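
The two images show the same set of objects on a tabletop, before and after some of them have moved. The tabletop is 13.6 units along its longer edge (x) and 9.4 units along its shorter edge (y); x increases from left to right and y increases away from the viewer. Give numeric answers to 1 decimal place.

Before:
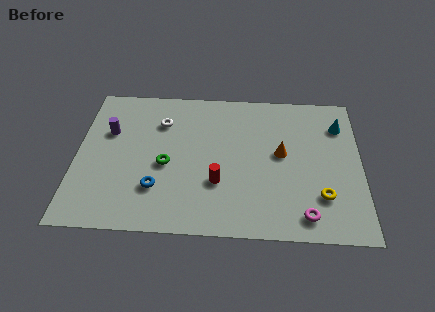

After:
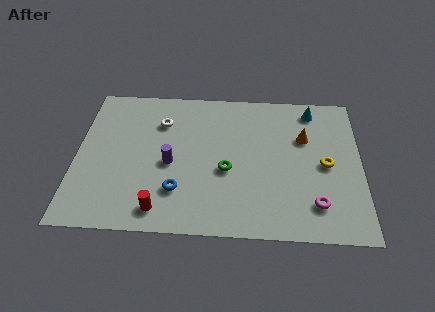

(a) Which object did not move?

the white torus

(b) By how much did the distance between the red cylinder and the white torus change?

+0.9

Before: roughly 4.7 units apart; after: 5.6. That's 0.9 units further apart.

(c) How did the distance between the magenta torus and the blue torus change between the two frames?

-0.6

The distance was about 7.1 in the first image and 6.5 in the second, so they moved 0.6 units closer together.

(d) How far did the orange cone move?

1.6

The orange cone moved from about (9.8, 5.1) to (10.9, 6.2), a distance of √(1.1² + 1.1²) ≈ 1.6.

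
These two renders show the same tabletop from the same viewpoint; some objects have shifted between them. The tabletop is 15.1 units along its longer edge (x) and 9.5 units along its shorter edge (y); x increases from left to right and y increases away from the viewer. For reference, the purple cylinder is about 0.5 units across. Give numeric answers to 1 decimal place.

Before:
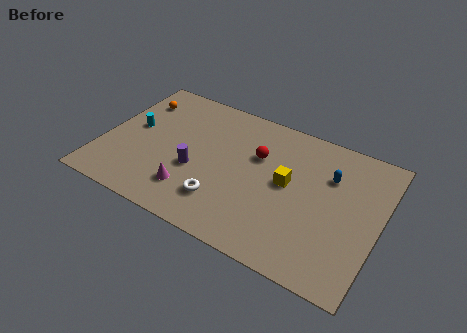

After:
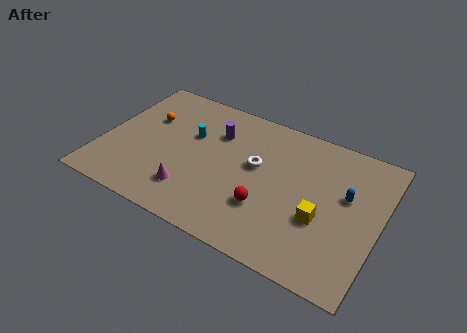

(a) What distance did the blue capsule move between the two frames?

1.3

The blue capsule moved from about (12.2, 6.6) to (13.2, 5.7), a distance of √(1.0² + 0.9²) ≈ 1.3.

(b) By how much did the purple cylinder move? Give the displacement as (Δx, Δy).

(0.7, 3.1)

From the two frames, the purple cylinder sits at roughly (5.2, 3.7) before and (5.9, 6.8) after.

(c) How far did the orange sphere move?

1.4

The orange sphere was near (1.3, 7.3) before and (2.1, 6.2) after, so it travelled √(0.8² + 1.1²) ≈ 1.4 units.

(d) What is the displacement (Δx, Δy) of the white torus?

(1.4, 3.2)

From the two frames, the white torus sits at roughly (6.9, 2.3) before and (8.3, 5.5) after.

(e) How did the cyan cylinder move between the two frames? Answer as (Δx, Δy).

(3.1, 0.8)

From the two frames, the cyan cylinder sits at roughly (1.5, 5.2) before and (4.6, 6.0) after.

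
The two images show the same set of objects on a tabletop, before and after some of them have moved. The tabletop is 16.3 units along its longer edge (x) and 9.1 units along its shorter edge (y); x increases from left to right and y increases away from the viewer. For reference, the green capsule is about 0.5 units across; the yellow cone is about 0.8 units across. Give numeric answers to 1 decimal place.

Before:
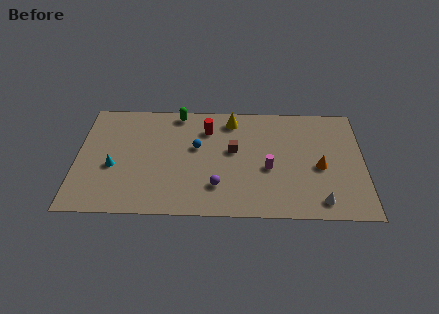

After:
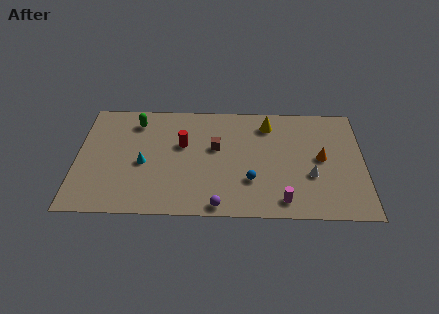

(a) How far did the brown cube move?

1.0

From (8.9, 5.2) to (7.9, 5.4), the brown cube covered √(1.0² + 0.2²) ≈ 1.0 units.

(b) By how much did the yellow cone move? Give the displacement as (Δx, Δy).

(2.1, -0.3)

The yellow cone started near (8.8, 7.7) and ended near (10.9, 7.4).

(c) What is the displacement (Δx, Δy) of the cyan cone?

(1.7, 0.3)

The cyan cone started near (2.1, 3.7) and ended near (3.8, 4.0).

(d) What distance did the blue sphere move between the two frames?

4.0

From (6.8, 5.4) to (9.9, 2.8), the blue sphere covered √(3.1² + 2.6²) ≈ 4.0 units.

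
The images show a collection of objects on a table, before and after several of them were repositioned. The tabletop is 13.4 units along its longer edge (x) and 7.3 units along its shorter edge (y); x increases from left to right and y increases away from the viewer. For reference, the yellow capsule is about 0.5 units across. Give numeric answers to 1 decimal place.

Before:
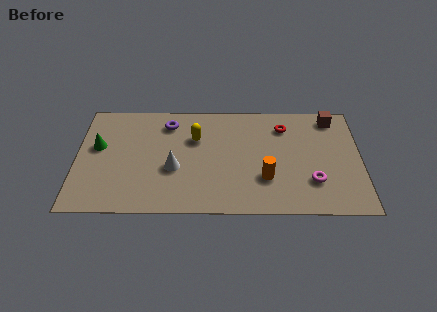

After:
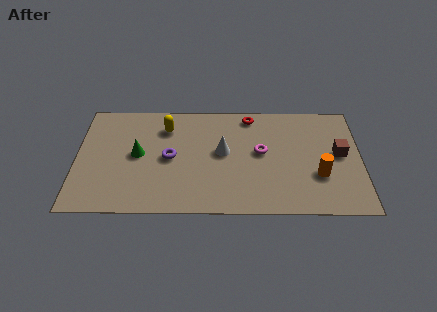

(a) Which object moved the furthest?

the magenta torus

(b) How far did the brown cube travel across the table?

2.4

The brown cube moved from about (12.1, 6.3) to (12.4, 3.9), a distance of √(0.3² + 2.4²) ≈ 2.4.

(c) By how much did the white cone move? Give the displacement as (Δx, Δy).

(2.3, 1.1)

The white cone started near (4.6, 2.9) and ended near (6.9, 4.0).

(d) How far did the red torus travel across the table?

1.7

The red torus moved from about (9.8, 5.7) to (8.2, 6.4), a distance of √(1.6² + 0.7²) ≈ 1.7.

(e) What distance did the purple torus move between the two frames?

2.3

The purple torus moved from about (4.3, 5.9) to (4.4, 3.6), a distance of √(0.1² + 2.3²) ≈ 2.3.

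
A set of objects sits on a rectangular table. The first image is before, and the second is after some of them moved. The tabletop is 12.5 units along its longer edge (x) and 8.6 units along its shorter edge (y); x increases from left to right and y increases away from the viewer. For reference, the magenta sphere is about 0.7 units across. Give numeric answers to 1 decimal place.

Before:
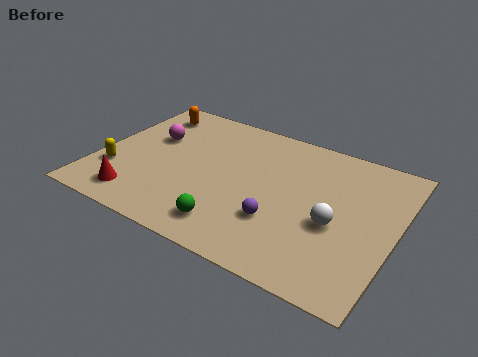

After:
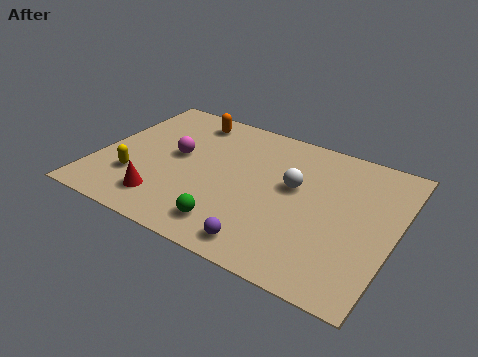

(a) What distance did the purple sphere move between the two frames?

1.6

The purple sphere was near (7.9, 2.7) before and (7.6, 1.1) after, so it travelled √(0.3² + 1.6²) ≈ 1.6 units.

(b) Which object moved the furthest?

the white sphere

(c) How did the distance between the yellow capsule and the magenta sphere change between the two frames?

-0.4

The distance was about 3.0 in the first image and 2.6 in the second, so they moved 0.4 units closer together.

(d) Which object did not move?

the green sphere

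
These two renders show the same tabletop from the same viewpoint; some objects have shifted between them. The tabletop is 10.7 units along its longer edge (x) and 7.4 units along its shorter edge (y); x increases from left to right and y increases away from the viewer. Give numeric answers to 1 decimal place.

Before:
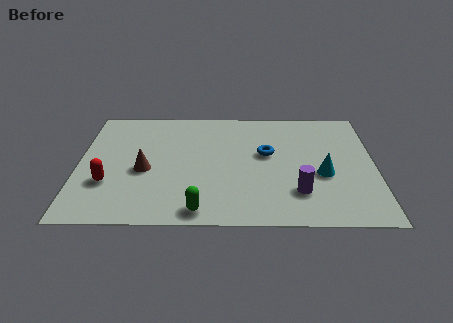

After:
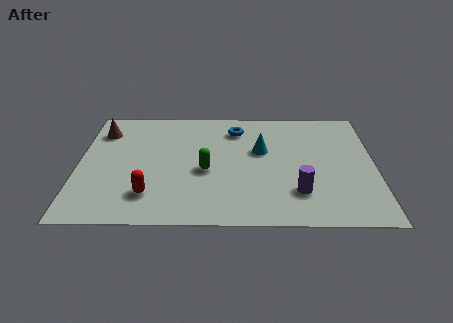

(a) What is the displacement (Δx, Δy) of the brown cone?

(-1.6, 2.5)

The brown cone started near (2.4, 3.2) and ended near (0.8, 5.7).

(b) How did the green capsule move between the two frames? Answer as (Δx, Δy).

(0.2, 2.4)

The green capsule was at about (4.4, 0.8) and moved to about (4.6, 3.2).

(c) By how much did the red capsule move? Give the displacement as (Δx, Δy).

(1.5, -0.7)

The red capsule was at about (1.1, 2.4) and moved to about (2.6, 1.7).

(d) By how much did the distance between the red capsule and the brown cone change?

+2.9

Before: roughly 1.5 units apart; after: 4.4. That's 2.9 units further apart.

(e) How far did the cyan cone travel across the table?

2.7

From (8.8, 3.0) to (6.6, 4.5), the cyan cone covered √(2.2² + 1.5²) ≈ 2.7 units.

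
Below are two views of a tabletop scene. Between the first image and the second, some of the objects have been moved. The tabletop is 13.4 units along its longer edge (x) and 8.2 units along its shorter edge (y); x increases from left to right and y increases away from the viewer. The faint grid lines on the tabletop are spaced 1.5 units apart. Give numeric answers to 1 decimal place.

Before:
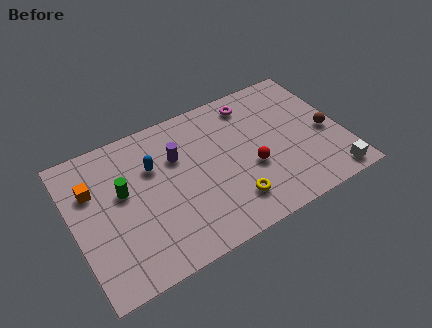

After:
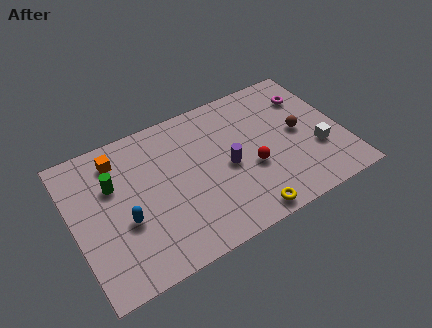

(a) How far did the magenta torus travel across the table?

2.9

From (9.3, 6.9) to (12.1, 6.1), the magenta torus covered √(2.8² + 0.8²) ≈ 2.9 units.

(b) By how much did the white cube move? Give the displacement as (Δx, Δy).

(-0.4, 1.9)

The white cube was at about (12.4, 0.9) and moved to about (12.0, 2.8).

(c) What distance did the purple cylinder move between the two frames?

2.9

The purple cylinder moved from about (5.3, 5.5) to (7.6, 3.8), a distance of √(2.3² + 1.7²) ≈ 2.9.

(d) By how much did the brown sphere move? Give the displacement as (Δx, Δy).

(-1.3, 0.6)

The brown sphere was at about (12.6, 3.6) and moved to about (11.3, 4.2).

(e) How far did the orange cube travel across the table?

1.8

From (1.1, 5.6) to (2.5, 6.7), the orange cube covered √(1.4² + 1.1²) ≈ 1.8 units.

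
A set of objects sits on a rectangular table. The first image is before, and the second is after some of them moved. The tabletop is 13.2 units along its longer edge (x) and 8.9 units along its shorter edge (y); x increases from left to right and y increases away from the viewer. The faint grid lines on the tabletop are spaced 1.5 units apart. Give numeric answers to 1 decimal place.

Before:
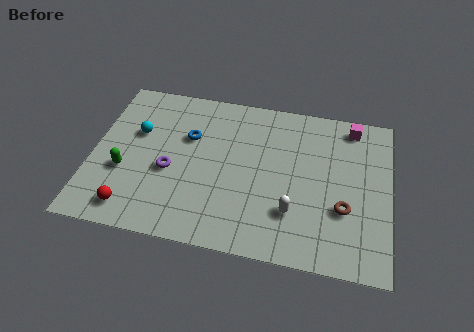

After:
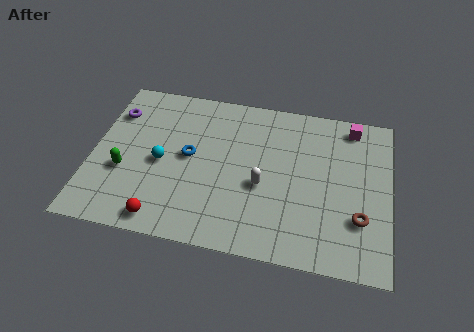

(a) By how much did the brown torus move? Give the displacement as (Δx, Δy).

(0.7, -0.4)

The brown torus started near (11.2, 3.1) and ended near (11.9, 2.7).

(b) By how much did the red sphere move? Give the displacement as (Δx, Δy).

(1.4, -0.3)

From the two frames, the red sphere sits at roughly (2.0, 1.3) before and (3.4, 1.0) after.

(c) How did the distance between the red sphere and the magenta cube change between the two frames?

-0.9

Before: roughly 11.4 units apart; after: 10.5. That's 0.9 units closer together.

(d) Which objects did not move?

the magenta cube and the green capsule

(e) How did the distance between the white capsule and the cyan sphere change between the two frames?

-3.2

The distance was about 7.7 in the first image and 4.5 in the second, so they moved 3.2 units closer together.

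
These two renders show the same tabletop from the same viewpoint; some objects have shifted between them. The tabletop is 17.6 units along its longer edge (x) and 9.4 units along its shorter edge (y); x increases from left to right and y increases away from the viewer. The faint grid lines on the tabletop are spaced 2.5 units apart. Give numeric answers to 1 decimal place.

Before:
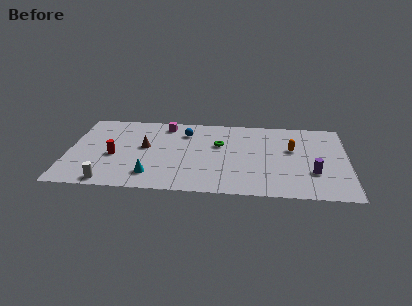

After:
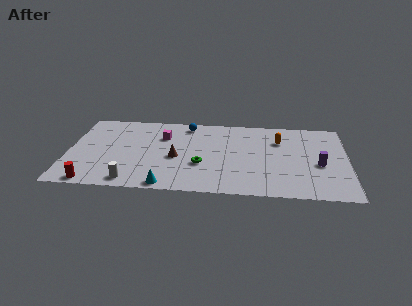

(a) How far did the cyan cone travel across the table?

1.5

The cyan cone moved from about (5.3, 1.9) to (6.3, 0.8), a distance of √(1.0² + 1.1²) ≈ 1.5.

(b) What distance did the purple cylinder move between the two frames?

1.1

The purple cylinder was near (15.4, 3.0) before and (15.8, 4.0) after, so it travelled √(0.4² + 1.0²) ≈ 1.1 units.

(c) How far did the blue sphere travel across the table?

1.0

From (7.3, 7.2) to (7.4, 8.2), the blue sphere covered √(0.1² + 1.0²) ≈ 1.0 units.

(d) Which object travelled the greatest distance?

the red cylinder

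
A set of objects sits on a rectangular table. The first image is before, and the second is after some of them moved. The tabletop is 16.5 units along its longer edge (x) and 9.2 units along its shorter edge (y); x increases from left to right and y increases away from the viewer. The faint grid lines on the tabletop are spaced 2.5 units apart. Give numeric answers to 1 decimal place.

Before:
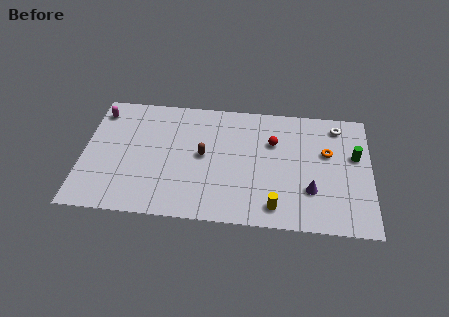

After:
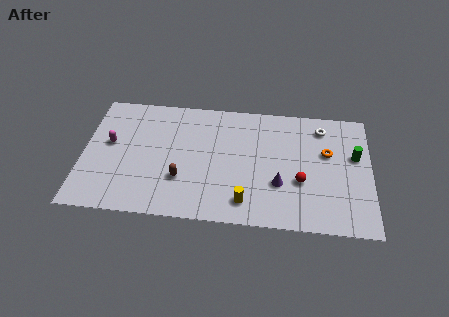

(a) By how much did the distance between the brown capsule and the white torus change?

+1.0

Before: roughly 8.3 units apart; after: 9.3. That's 1.0 units further apart.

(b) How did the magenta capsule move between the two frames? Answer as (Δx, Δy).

(0.7, -2.4)

The magenta capsule was at about (0.8, 7.6) and moved to about (1.5, 5.2).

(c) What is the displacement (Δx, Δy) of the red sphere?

(1.6, -2.8)

The red sphere was at about (10.9, 6.2) and moved to about (12.5, 3.4).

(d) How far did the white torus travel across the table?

0.9

From (14.6, 7.8) to (13.7, 7.6), the white torus covered √(0.9² + 0.2²) ≈ 0.9 units.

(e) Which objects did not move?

the orange torus and the green cylinder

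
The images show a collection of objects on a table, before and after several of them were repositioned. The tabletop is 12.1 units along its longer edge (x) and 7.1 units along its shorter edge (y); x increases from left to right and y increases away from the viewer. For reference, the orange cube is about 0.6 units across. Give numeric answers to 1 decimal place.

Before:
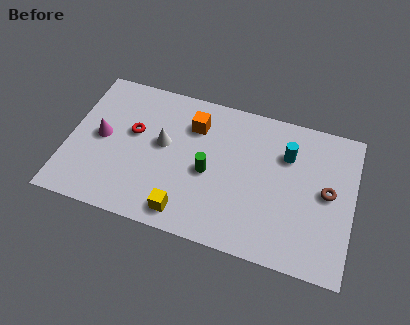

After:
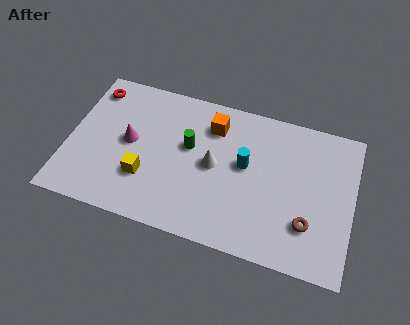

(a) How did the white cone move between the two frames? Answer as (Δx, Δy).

(2.2, -0.4)

From the two frames, the white cone sits at roughly (4.0, 4.0) before and (6.2, 3.6) after.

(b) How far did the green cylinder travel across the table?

1.3

The green cylinder moved from about (6.0, 3.2) to (5.1, 4.2), a distance of √(0.9² + 1.0²) ≈ 1.3.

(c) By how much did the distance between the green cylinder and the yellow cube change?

+0.3

The distance was about 2.3 in the first image and 2.6 in the second, so they moved 0.3 units further apart.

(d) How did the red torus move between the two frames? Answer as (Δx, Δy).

(-1.9, 1.7)

The red torus started near (2.7, 4.2) and ended near (0.8, 5.9).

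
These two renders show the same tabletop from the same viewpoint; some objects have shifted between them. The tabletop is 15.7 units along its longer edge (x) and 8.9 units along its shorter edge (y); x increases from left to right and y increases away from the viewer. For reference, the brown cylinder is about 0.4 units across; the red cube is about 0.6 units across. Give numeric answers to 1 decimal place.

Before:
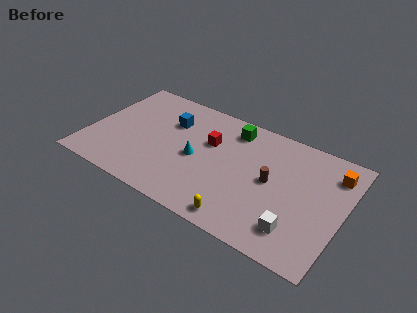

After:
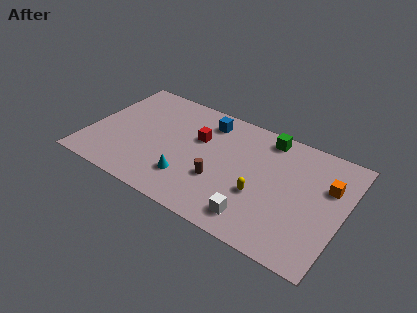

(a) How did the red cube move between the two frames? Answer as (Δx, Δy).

(-0.7, 0.0)

The red cube was at about (7.3, 5.7) and moved to about (6.6, 5.7).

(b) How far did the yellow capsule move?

2.4

The yellow capsule moved from about (10.0, 1.0) to (10.8, 3.3), a distance of √(0.8² + 2.3²) ≈ 2.4.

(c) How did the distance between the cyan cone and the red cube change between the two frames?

+1.7

They were about 1.7 units apart before and 3.4 after — 1.7 units further apart.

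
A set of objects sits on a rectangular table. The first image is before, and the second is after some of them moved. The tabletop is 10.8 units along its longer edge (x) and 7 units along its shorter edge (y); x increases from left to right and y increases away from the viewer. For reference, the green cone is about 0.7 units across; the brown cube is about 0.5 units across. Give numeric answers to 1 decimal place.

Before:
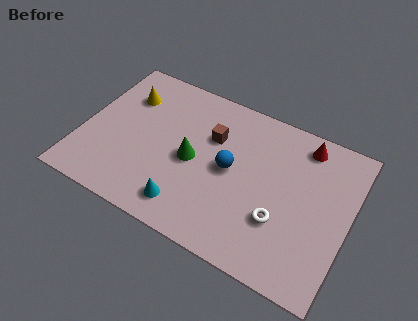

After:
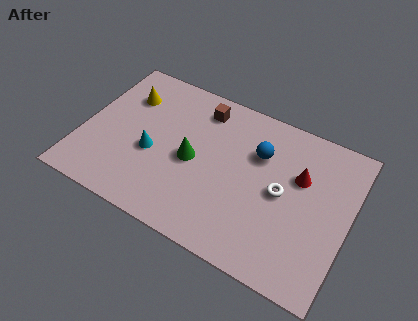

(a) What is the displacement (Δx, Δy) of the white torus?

(-0.1, 1.2)

The white torus was at about (8.2, 2.3) and moved to about (8.1, 3.5).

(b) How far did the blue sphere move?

1.6

From (6.0, 3.6) to (7.0, 4.8), the blue sphere covered √(1.0² + 1.2²) ≈ 1.6 units.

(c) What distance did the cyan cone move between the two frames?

2.4

The cyan cone was near (4.6, 1.2) before and (2.9, 2.9) after, so it travelled √(1.7² + 1.7²) ≈ 2.4 units.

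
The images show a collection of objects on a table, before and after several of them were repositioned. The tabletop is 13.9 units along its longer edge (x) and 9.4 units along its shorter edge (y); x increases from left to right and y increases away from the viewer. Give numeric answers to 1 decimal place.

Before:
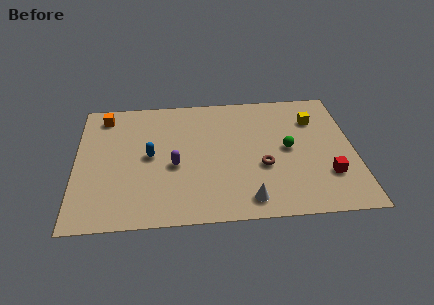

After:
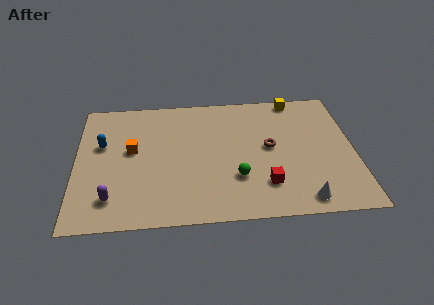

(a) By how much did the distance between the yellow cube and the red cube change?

+2.3

The distance was about 4.2 in the first image and 6.5 in the second, so they moved 2.3 units further apart.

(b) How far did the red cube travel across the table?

3.1

From (12.5, 2.7) to (9.4, 2.3), the red cube covered √(3.1² + 0.4²) ≈ 3.1 units.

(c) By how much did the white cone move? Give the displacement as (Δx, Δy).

(2.7, -0.2)

The white cone was at about (8.5, 1.3) and moved to about (11.2, 1.1).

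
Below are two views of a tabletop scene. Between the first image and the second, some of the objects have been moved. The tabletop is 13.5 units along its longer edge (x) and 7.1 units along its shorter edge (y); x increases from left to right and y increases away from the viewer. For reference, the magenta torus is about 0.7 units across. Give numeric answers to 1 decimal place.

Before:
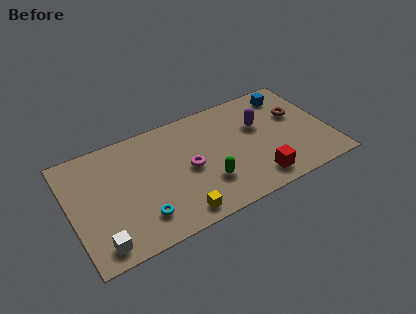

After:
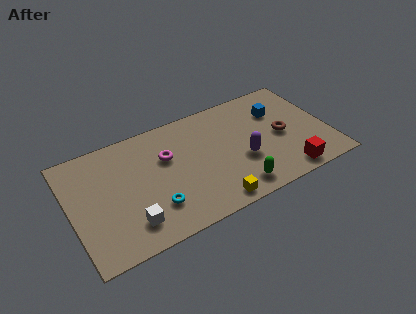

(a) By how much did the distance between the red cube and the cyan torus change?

+1.0

Before: roughly 6.0 units apart; after: 7.0. That's 1.0 units further apart.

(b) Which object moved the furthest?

the purple capsule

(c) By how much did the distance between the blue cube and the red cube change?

-1.2

The distance was about 5.3 in the first image and 4.1 in the second, so they moved 1.2 units closer together.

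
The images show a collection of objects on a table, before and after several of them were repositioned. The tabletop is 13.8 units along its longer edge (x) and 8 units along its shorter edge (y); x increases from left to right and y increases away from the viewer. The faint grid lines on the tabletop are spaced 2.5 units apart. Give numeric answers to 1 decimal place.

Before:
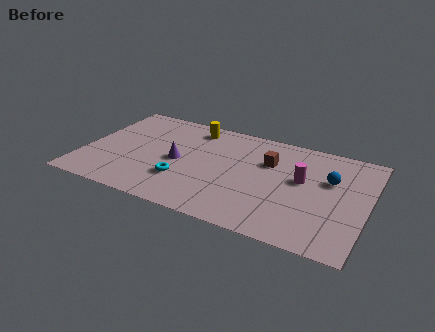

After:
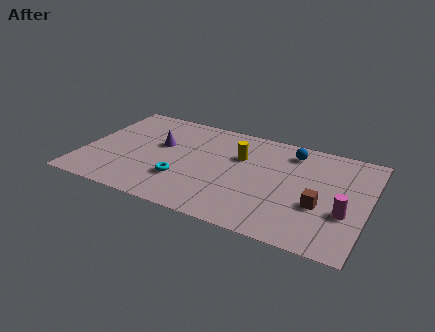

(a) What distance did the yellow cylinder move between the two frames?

2.9

The yellow cylinder was near (5.0, 6.8) before and (7.5, 5.3) after, so it travelled √(2.5² + 1.5²) ≈ 2.9 units.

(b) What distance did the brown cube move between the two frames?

3.6

From (8.9, 5.4) to (11.6, 3.0), the brown cube covered √(2.7² + 2.4²) ≈ 3.6 units.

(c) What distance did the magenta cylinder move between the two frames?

2.8

The magenta cylinder moved from about (10.6, 4.6) to (12.8, 2.9), a distance of √(2.2² + 1.7²) ≈ 2.8.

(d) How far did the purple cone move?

1.4

The purple cone moved from about (4.6, 3.8) to (3.6, 4.8), a distance of √(1.0² + 1.0²) ≈ 1.4.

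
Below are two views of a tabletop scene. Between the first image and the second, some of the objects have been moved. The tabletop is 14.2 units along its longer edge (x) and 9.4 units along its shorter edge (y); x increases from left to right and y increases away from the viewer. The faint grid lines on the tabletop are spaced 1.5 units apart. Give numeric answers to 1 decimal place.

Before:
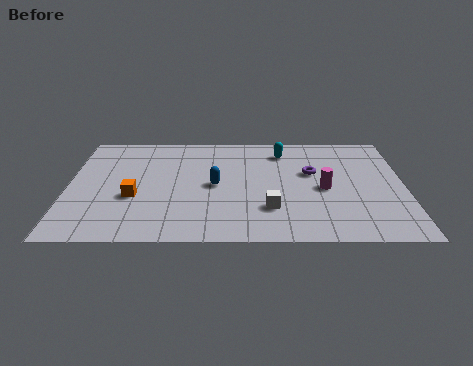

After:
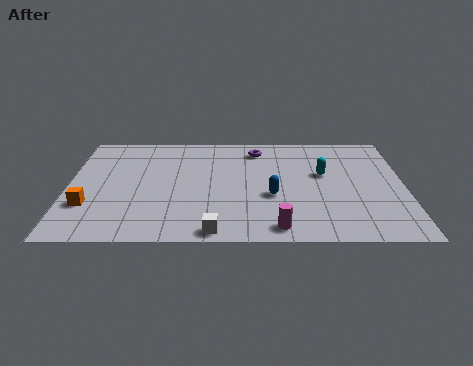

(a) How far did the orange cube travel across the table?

2.0

From (2.8, 3.6) to (0.9, 2.9), the orange cube covered √(1.9² + 0.7²) ≈ 2.0 units.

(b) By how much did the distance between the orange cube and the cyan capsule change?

+2.8

The distance was about 7.5 in the first image and 10.3 in the second, so they moved 2.8 units further apart.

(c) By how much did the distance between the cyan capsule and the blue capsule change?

-1.3

Before: roughly 4.2 units apart; after: 2.9. That's 1.3 units closer together.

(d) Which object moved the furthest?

the magenta cylinder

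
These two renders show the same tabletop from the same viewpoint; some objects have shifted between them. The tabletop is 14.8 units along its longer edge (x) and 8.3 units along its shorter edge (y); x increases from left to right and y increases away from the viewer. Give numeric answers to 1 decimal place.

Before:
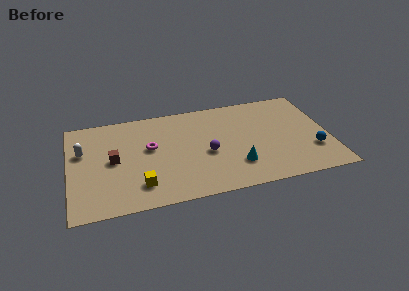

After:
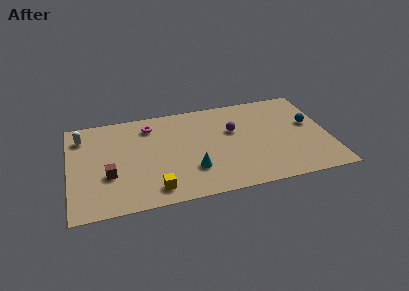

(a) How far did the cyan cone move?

2.5

From (9.4, 2.2) to (6.9, 2.4), the cyan cone covered √(2.5² + 0.2²) ≈ 2.5 units.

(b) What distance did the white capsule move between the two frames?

1.3

The white capsule was near (0.8, 5.3) before and (0.8, 6.6) after, so it travelled √(0.0² + 1.3²) ≈ 1.3 units.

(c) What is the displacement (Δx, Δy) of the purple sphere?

(1.6, 1.6)

The purple sphere started near (7.8, 3.6) and ended near (9.4, 5.2).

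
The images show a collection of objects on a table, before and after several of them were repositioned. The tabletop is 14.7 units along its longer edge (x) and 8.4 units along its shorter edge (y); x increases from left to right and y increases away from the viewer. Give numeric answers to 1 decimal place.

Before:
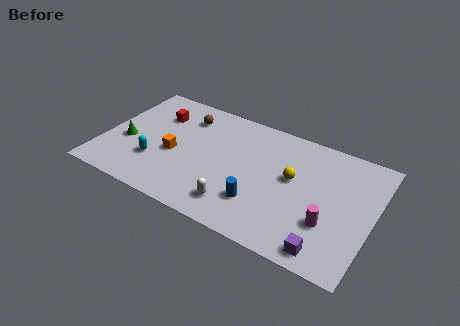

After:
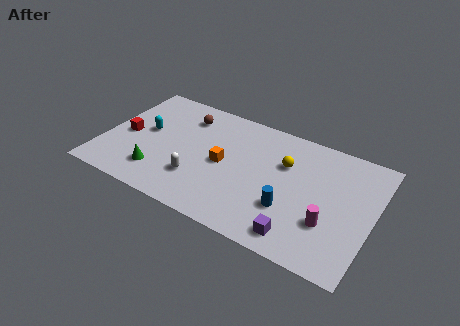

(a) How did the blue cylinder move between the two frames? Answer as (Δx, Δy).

(1.6, 0.4)

The blue cylinder was at about (8.8, 2.3) and moved to about (10.4, 2.7).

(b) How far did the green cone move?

2.5

From (1.3, 3.4) to (3.3, 1.9), the green cone covered √(2.0² + 1.5²) ≈ 2.5 units.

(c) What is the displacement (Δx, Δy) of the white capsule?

(-2.3, 0.8)

From the two frames, the white capsule sits at roughly (7.7, 1.6) before and (5.4, 2.4) after.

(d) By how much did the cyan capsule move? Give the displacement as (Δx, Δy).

(-0.8, 2.0)

From the two frames, the cyan capsule sits at roughly (3.0, 2.6) before and (2.2, 4.6) after.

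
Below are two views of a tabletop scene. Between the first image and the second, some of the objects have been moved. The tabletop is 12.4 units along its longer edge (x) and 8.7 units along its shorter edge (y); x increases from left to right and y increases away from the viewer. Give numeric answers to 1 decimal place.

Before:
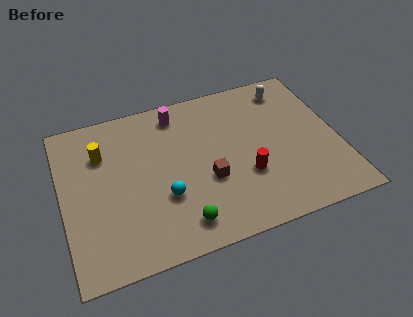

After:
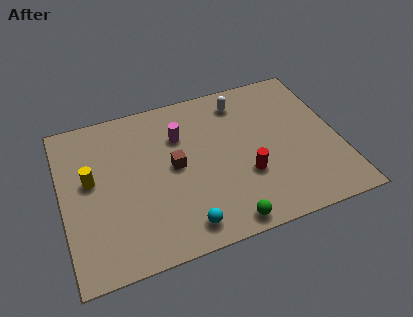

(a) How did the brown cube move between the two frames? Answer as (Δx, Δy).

(-1.4, 1.2)

The brown cube started near (6.4, 3.3) and ended near (5.0, 4.5).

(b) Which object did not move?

the red cylinder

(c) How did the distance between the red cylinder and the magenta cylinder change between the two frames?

-1.1

Before: roughly 5.2 units apart; after: 4.1. That's 1.1 units closer together.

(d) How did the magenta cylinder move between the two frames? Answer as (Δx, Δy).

(0.0, -1.3)

The magenta cylinder started near (5.4, 7.4) and ended near (5.4, 6.1).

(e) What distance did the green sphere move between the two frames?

2.0

The green sphere was near (5.0, 1.4) before and (6.9, 0.8) after, so it travelled √(1.9² + 0.6²) ≈ 2.0 units.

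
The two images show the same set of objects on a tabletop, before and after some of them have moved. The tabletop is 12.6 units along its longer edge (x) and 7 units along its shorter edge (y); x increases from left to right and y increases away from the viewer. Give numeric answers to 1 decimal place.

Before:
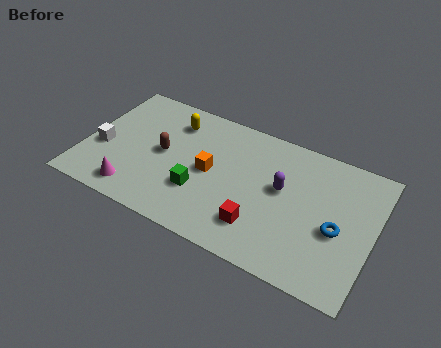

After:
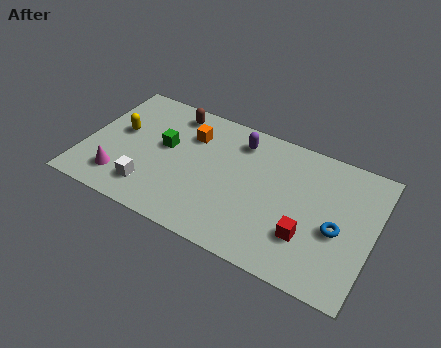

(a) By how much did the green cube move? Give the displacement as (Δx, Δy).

(-1.8, 1.7)

The green cube started near (5.2, 2.3) and ended near (3.4, 4.0).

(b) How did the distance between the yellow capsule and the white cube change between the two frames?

-0.9

They were about 3.9 units apart before and 3.0 after — 0.9 units closer together.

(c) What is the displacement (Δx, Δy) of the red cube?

(2.0, 0.4)

The red cube started near (7.9, 1.7) and ended near (9.9, 2.1).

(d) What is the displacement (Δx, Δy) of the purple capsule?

(-2.1, 1.7)

From the two frames, the purple capsule sits at roughly (8.6, 4.0) before and (6.5, 5.7) after.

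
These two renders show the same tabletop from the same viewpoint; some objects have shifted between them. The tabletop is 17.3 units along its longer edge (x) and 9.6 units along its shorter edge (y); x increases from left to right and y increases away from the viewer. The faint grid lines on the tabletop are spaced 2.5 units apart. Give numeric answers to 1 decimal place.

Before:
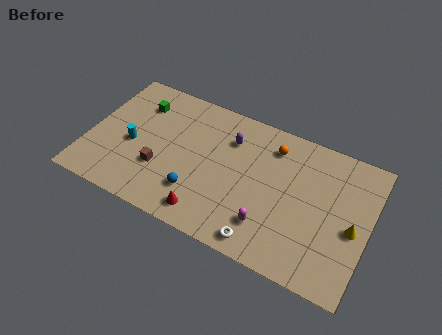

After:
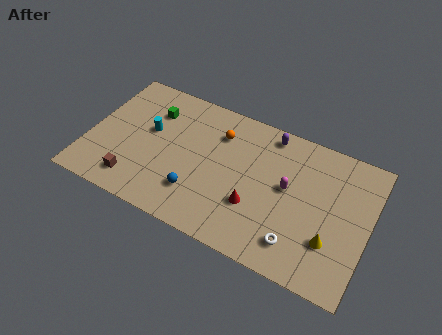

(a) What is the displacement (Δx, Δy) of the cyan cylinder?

(0.9, 1.4)

The cyan cylinder started near (2.7, 4.2) and ended near (3.6, 5.6).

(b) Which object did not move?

the blue sphere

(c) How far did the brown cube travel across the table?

2.1

The brown cube moved from about (4.6, 3.2) to (3.2, 1.7), a distance of √(1.4² + 1.5²) ≈ 2.1.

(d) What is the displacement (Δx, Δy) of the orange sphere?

(-3.3, -0.5)

The orange sphere started near (11.1, 7.7) and ended near (7.8, 7.2).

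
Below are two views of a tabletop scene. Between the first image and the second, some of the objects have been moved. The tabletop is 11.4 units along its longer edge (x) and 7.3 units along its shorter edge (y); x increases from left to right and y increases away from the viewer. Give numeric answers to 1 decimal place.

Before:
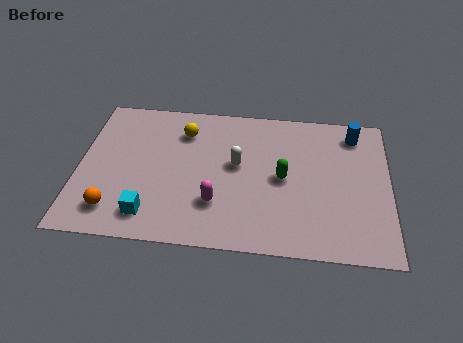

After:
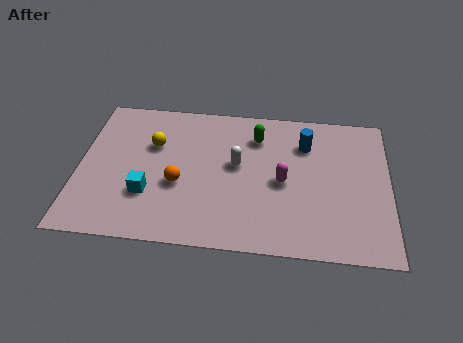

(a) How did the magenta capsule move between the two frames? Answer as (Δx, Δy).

(2.4, 1.3)

The magenta capsule started near (5.1, 2.1) and ended near (7.5, 3.4).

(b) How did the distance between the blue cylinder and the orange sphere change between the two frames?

-4.7

The distance was about 9.9 in the first image and 5.2 in the second, so they moved 4.7 units closer together.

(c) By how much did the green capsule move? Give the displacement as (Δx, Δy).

(-1.0, 2.0)

The green capsule started near (7.5, 3.6) and ended near (6.5, 5.6).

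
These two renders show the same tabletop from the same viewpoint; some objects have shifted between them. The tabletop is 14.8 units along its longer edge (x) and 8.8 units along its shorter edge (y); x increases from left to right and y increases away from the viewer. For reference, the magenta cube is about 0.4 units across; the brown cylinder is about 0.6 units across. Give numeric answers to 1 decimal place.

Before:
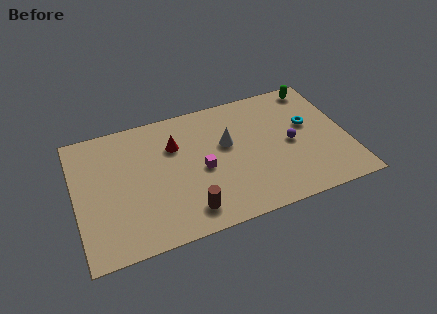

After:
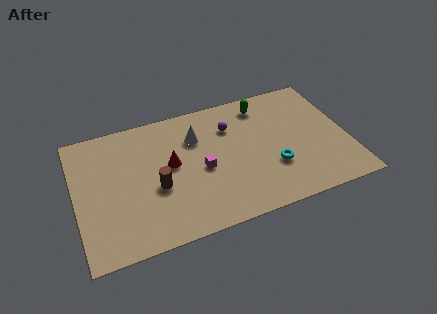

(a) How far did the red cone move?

1.2

From (5.5, 6.1) to (5.2, 4.9), the red cone covered √(0.3² + 1.2²) ≈ 1.2 units.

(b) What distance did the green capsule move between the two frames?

3.0

The green capsule moved from about (13.5, 7.8) to (10.5, 7.4), a distance of √(3.0² + 0.4²) ≈ 3.0.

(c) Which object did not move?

the magenta cube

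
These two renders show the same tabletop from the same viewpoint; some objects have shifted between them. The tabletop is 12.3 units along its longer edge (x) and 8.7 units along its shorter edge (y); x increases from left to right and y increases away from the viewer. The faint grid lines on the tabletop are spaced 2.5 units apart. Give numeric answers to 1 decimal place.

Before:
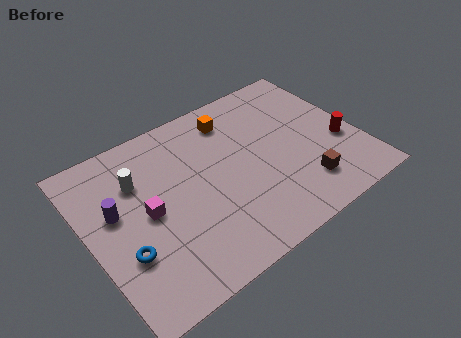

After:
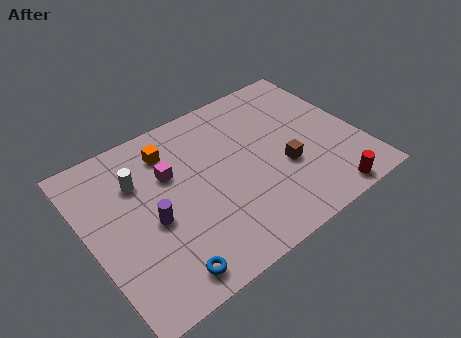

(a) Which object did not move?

the white cylinder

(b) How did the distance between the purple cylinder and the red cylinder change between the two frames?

-2.3

They were about 10.3 units apart before and 8.0 after — 2.3 units closer together.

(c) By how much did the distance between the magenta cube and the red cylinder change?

-1.0

They were about 8.9 units apart before and 7.9 after — 1.0 units closer together.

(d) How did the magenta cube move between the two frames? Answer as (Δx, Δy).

(1.3, 1.4)

The magenta cube was at about (2.6, 4.3) and moved to about (3.9, 5.7).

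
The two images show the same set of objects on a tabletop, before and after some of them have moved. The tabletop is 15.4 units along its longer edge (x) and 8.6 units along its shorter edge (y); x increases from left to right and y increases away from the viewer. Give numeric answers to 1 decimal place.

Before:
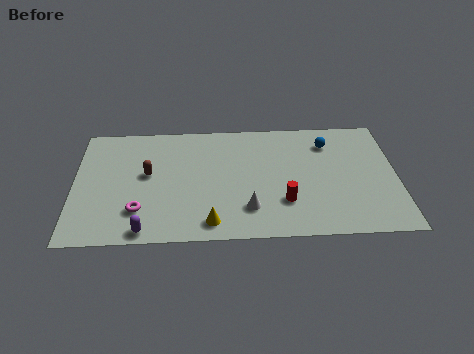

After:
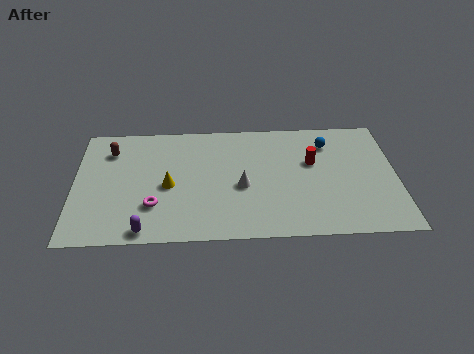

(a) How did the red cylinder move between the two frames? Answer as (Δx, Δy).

(1.4, 2.8)

From the two frames, the red cylinder sits at roughly (10.0, 2.5) before and (11.4, 5.3) after.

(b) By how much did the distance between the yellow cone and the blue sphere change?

+0.3

Before: roughly 7.9 units apart; after: 8.2. That's 0.3 units further apart.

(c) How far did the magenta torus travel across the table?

0.8

The magenta torus was near (3.1, 2.2) before and (3.8, 2.5) after, so it travelled √(0.7² + 0.3²) ≈ 0.8 units.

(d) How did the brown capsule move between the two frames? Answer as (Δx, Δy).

(-1.8, 1.8)

From the two frames, the brown capsule sits at roughly (3.5, 4.8) before and (1.7, 6.6) after.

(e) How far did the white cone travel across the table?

1.6

From (8.3, 2.1) to (8.0, 3.7), the white cone covered √(0.3² + 1.6²) ≈ 1.6 units.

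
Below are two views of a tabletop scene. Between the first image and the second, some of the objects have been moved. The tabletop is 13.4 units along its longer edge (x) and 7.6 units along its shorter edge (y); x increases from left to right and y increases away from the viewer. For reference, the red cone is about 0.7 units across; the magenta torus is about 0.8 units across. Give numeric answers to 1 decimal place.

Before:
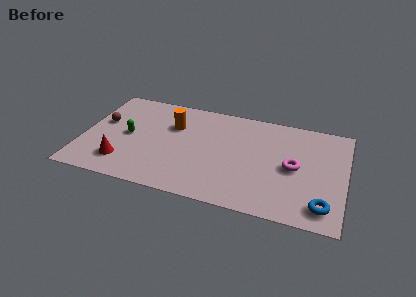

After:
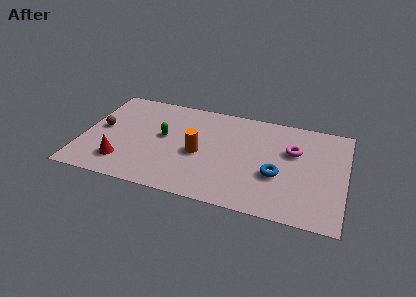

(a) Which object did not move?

the red cone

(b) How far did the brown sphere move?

0.5

The brown sphere was near (0.9, 4.5) before and (0.9, 4.0) after, so it travelled √(0.0² + 0.5²) ≈ 0.5 units.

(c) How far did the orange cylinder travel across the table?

2.3

The orange cylinder was near (4.5, 5.2) before and (6.0, 3.4) after, so it travelled √(1.5² + 1.8²) ≈ 2.3 units.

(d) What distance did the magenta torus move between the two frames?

1.2

From (10.8, 3.7) to (10.7, 4.9), the magenta torus covered √(0.1² + 1.2²) ≈ 1.2 units.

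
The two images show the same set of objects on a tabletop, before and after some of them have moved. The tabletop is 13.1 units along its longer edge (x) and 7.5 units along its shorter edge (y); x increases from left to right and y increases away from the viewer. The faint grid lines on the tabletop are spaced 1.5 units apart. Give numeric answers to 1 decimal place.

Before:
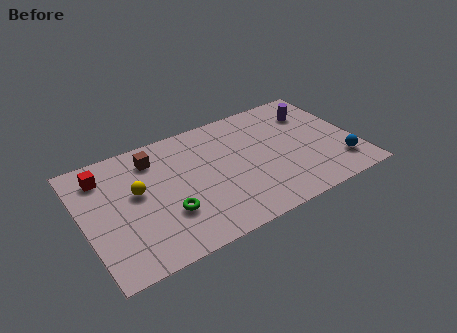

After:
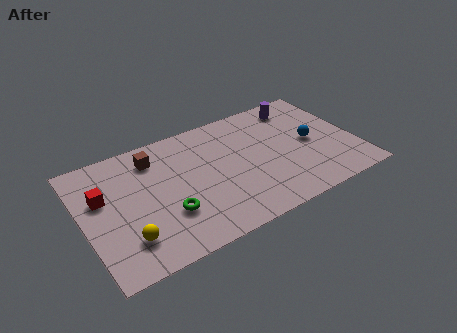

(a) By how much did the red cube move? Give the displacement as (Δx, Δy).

(-0.2, -1.3)

The red cube started near (1.2, 6.0) and ended near (1.0, 4.7).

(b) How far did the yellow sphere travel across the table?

2.6

The yellow sphere was near (2.6, 4.3) before and (1.8, 1.8) after, so it travelled √(0.8² + 2.5²) ≈ 2.6 units.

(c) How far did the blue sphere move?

2.3

The blue sphere moved from about (12.1, 1.7) to (11.0, 3.7), a distance of √(1.1² + 2.0²) ≈ 2.3.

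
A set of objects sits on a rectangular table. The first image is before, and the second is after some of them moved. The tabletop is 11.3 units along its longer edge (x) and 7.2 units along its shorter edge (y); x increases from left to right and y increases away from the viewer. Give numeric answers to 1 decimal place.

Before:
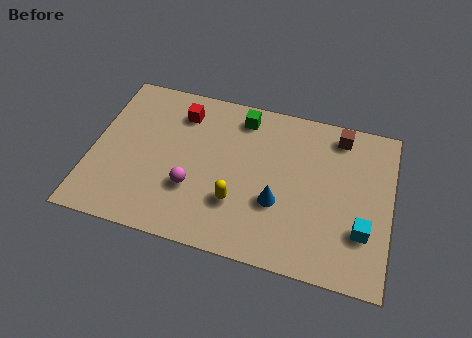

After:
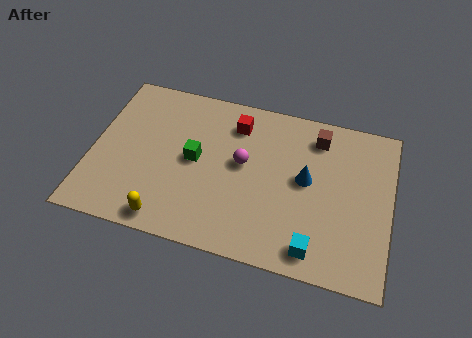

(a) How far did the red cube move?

2.1

The red cube was near (3.2, 5.7) before and (5.3, 5.7) after, so it travelled √(2.1² + 0.0²) ≈ 2.1 units.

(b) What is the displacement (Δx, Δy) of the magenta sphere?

(1.8, 1.6)

From the two frames, the magenta sphere sits at roughly (3.9, 2.4) before and (5.7, 4.0) after.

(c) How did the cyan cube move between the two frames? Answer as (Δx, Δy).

(-1.7, -1.2)

From the two frames, the cyan cube sits at roughly (10.3, 2.2) before and (8.6, 1.0) after.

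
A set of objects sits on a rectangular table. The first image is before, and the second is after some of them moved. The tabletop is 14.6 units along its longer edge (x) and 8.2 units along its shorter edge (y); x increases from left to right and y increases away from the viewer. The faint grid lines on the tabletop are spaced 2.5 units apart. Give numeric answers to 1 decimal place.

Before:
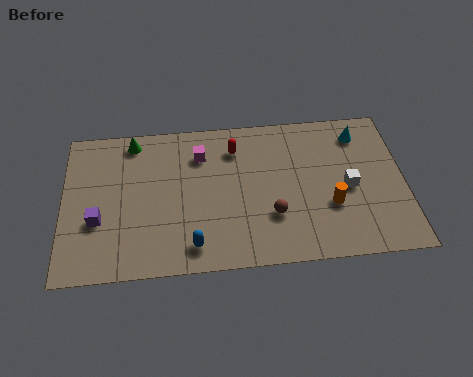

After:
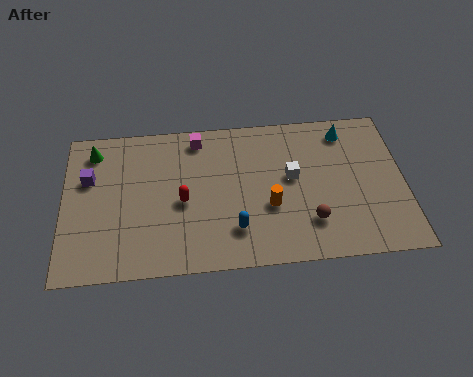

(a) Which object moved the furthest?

the red capsule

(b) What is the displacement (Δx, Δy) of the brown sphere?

(1.6, -0.5)

From the two frames, the brown sphere sits at roughly (8.9, 2.6) before and (10.5, 2.1) after.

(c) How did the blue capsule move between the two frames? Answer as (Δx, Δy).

(1.8, 0.7)

The blue capsule started near (5.5, 1.3) and ended near (7.3, 2.0).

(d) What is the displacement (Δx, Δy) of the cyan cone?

(-0.6, 0.2)

From the two frames, the cyan cone sits at roughly (12.8, 6.7) before and (12.2, 6.9) after.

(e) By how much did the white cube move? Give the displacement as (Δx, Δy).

(-2.4, 0.8)

From the two frames, the white cube sits at roughly (12.2, 3.8) before and (9.8, 4.6) after.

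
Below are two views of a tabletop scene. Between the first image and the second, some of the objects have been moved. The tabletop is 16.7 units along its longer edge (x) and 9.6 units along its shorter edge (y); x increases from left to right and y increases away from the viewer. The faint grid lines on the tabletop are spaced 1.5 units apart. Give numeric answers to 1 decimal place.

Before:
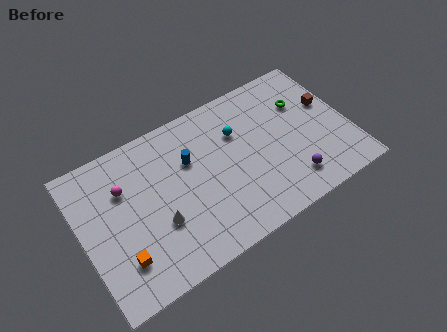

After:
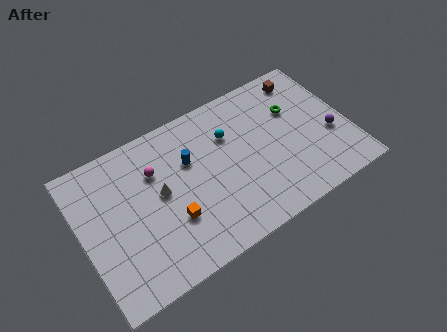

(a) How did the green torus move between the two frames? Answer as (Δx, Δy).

(-0.6, -0.2)

The green torus started near (14.2, 6.6) and ended near (13.6, 6.4).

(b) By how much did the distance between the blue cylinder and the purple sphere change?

+1.8

The distance was about 7.2 in the first image and 9.0 in the second, so they moved 1.8 units further apart.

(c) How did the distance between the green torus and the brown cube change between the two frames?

+0.4

The distance was about 1.7 in the first image and 2.1 in the second, so they moved 0.4 units further apart.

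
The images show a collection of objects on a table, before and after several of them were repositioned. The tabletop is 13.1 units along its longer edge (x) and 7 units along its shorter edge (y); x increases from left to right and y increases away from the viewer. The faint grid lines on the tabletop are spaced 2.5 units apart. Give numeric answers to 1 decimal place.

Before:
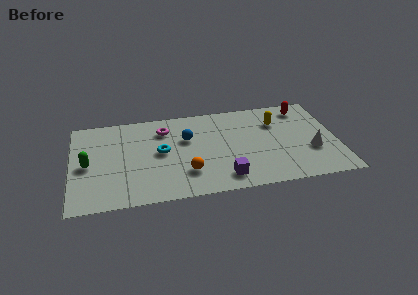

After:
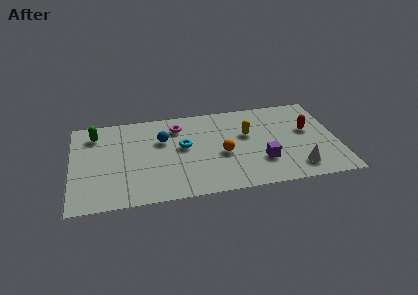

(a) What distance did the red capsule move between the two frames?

1.8

The red capsule was near (11.6, 5.9) before and (11.7, 4.1) after, so it travelled √(0.1² + 1.8²) ≈ 1.8 units.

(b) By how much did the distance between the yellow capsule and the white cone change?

+0.8

The distance was about 3.0 in the first image and 3.8 in the second, so they moved 0.8 units further apart.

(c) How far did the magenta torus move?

0.7

The magenta torus moved from about (4.6, 5.4) to (5.3, 5.5), a distance of √(0.7² + 0.1²) ≈ 0.7.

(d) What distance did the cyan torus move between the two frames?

1.1

The cyan torus was near (4.4, 3.7) before and (5.5, 3.9) after, so it travelled √(1.1² + 0.2²) ≈ 1.1 units.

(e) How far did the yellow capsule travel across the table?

1.7

The yellow capsule moved from about (10.2, 5.0) to (8.7, 4.3), a distance of √(1.5² + 0.7²) ≈ 1.7.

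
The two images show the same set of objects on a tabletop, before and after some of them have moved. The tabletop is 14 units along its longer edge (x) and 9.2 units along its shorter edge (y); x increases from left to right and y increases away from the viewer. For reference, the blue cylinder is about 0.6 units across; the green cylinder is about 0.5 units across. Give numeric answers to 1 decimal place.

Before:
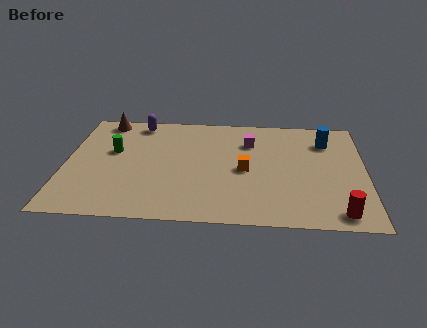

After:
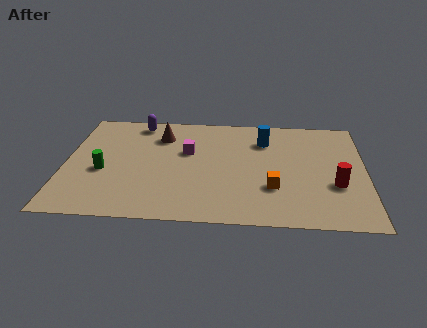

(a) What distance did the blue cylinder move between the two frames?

2.9

The blue cylinder was near (12.2, 7.0) before and (9.3, 6.9) after, so it travelled √(2.9² + 0.1²) ≈ 2.9 units.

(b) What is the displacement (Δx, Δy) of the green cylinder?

(-0.4, -1.7)

The green cylinder was at about (2.2, 5.5) and moved to about (1.8, 3.8).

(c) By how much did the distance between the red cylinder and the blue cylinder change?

-1.0

They were about 5.9 units apart before and 4.9 after — 1.0 units closer together.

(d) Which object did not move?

the purple capsule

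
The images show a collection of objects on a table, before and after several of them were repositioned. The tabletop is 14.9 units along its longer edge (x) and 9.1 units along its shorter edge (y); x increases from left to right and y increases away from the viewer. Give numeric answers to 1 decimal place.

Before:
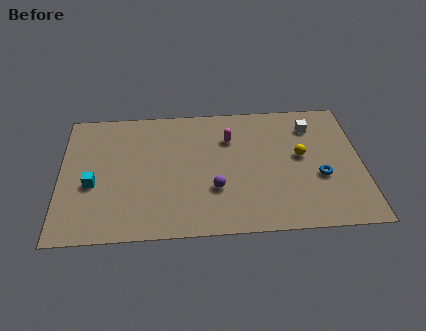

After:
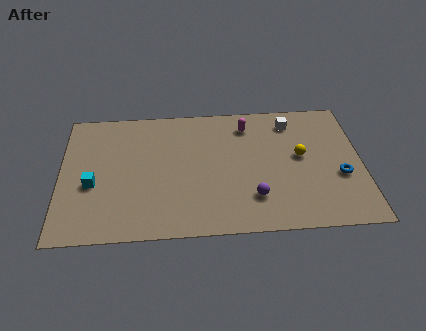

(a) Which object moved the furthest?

the purple sphere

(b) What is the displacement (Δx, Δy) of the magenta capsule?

(0.9, 0.9)

From the two frames, the magenta capsule sits at roughly (8.4, 6.5) before and (9.3, 7.4) after.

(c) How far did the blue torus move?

1.0

The blue torus moved from about (12.8, 3.5) to (13.8, 3.5), a distance of √(1.0² + 0.0²) ≈ 1.0.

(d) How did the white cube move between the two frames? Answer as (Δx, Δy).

(-1.0, 0.4)

From the two frames, the white cube sits at roughly (12.5, 7.1) before and (11.5, 7.5) after.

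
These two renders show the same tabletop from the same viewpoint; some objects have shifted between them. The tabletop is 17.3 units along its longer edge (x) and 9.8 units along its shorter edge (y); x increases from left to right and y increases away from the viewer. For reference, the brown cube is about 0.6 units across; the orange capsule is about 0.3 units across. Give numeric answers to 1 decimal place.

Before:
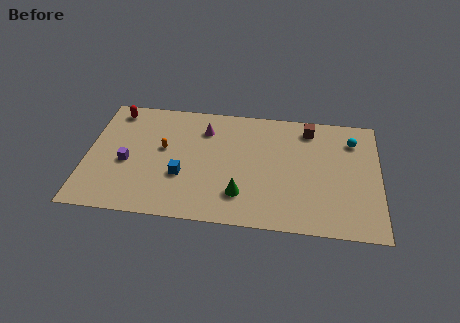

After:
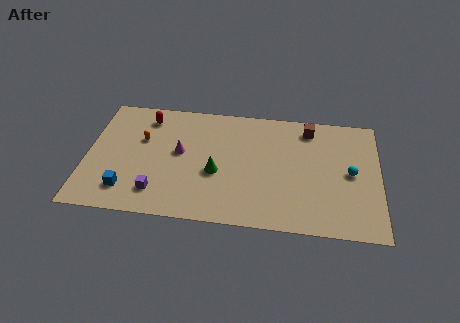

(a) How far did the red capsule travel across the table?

1.9

From (1.5, 8.5) to (3.4, 8.1), the red capsule covered √(1.9² + 0.4²) ≈ 1.9 units.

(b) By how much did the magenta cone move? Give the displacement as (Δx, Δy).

(-1.4, -2.1)

The magenta cone started near (6.9, 7.5) and ended near (5.5, 5.4).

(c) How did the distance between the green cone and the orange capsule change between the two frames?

-0.7

They were about 5.7 units apart before and 5.0 after — 0.7 units closer together.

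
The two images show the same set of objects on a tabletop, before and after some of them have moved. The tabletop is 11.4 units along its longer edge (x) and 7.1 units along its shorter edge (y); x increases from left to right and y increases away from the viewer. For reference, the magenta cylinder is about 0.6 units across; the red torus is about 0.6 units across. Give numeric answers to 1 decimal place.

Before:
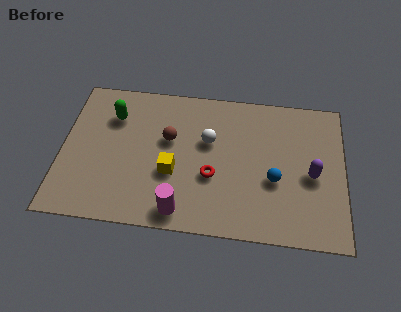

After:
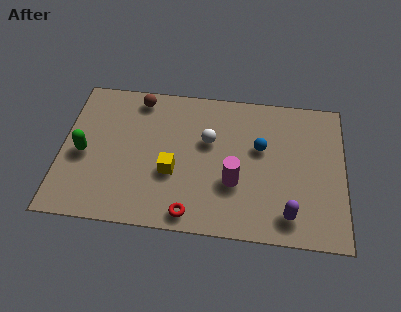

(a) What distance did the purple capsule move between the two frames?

2.2

From (10.1, 3.2) to (9.2, 1.2), the purple capsule covered √(0.9² + 2.0²) ≈ 2.2 units.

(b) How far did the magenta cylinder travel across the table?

2.6

The magenta cylinder moved from about (4.9, 0.9) to (7.0, 2.5), a distance of √(2.1² + 1.6²) ≈ 2.6.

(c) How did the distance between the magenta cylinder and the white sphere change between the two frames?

-1.4

They were about 3.6 units apart before and 2.2 after — 1.4 units closer together.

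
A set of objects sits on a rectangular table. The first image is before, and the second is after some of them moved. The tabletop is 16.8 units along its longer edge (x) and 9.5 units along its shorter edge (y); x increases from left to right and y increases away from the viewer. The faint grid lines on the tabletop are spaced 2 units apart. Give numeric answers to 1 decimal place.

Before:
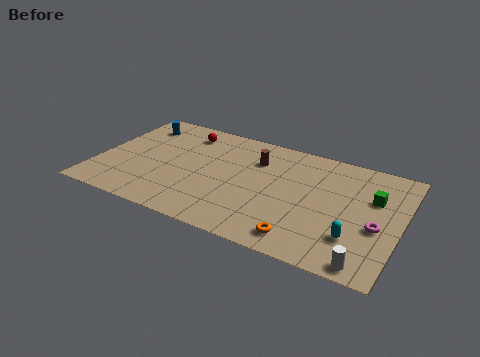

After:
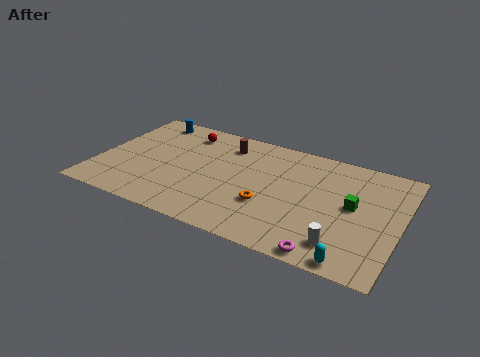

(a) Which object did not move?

the red sphere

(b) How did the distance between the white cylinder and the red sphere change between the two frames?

-1.7

The distance was about 12.9 in the first image and 11.2 in the second, so they moved 1.7 units closer together.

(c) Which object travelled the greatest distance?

the magenta torus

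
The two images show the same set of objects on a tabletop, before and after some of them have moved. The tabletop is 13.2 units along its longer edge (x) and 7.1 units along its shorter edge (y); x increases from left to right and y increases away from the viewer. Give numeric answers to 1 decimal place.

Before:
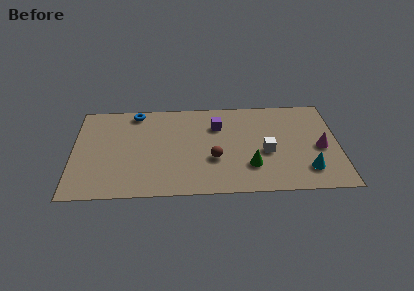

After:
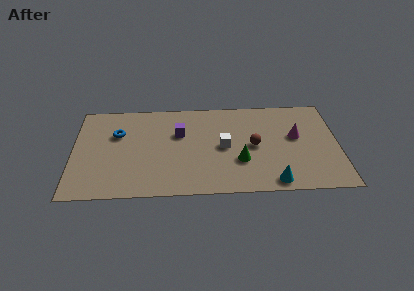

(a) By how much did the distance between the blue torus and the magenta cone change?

-0.8

The distance was about 9.7 in the first image and 8.9 in the second, so they moved 0.8 units closer together.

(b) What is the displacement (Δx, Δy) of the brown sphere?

(2.0, 0.9)

The brown sphere was at about (7.0, 2.6) and moved to about (9.0, 3.5).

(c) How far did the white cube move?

2.2

The white cube moved from about (9.6, 3.0) to (7.5, 3.5), a distance of √(2.1² + 0.5²) ≈ 2.2.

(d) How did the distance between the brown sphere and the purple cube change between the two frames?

+1.4

Before: roughly 2.5 units apart; after: 3.9. That's 1.4 units further apart.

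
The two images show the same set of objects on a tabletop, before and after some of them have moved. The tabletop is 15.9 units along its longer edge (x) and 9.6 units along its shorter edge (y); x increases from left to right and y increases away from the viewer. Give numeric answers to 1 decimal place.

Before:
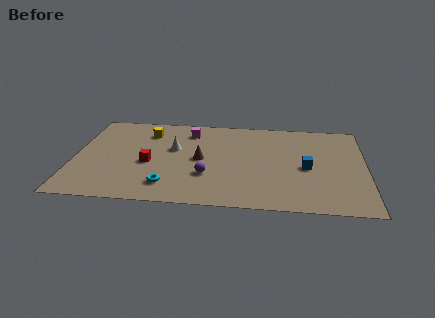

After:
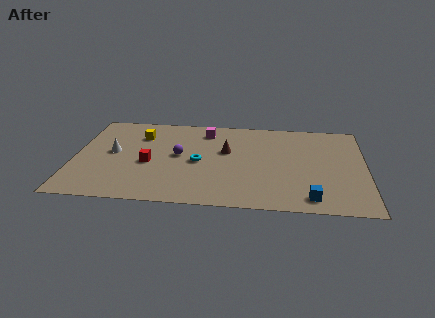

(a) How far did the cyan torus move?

3.1

The cyan torus moved from about (5.2, 1.9) to (6.8, 4.5), a distance of √(1.6² + 2.6²) ≈ 3.1.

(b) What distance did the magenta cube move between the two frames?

0.9

The magenta cube moved from about (6.2, 7.8) to (7.1, 7.9), a distance of √(0.9² + 0.1²) ≈ 0.9.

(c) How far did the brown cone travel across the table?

1.7

The brown cone was near (6.9, 4.8) before and (8.3, 5.8) after, so it travelled √(1.4² + 1.0²) ≈ 1.7 units.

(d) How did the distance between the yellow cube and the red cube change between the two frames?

-0.3

Before: roughly 3.4 units apart; after: 3.1. That's 0.3 units closer together.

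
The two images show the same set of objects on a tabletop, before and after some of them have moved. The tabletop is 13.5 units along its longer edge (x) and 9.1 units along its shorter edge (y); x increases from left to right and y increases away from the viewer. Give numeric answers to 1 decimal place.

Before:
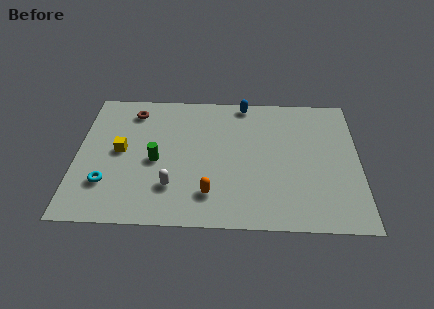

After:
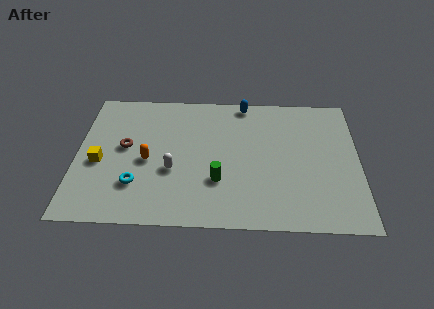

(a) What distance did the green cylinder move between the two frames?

3.2

From (3.8, 4.1) to (6.8, 2.9), the green cylinder covered √(3.0² + 1.2²) ≈ 3.2 units.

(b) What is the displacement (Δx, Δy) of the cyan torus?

(1.4, 0.0)

The cyan torus started near (1.5, 2.5) and ended near (2.9, 2.5).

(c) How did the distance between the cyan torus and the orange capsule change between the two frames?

-3.2

The distance was about 4.9 in the first image and 1.7 in the second, so they moved 3.2 units closer together.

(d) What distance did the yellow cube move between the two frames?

1.3

The yellow cube moved from about (2.1, 4.7) to (1.1, 3.9), a distance of √(1.0² + 0.8²) ≈ 1.3.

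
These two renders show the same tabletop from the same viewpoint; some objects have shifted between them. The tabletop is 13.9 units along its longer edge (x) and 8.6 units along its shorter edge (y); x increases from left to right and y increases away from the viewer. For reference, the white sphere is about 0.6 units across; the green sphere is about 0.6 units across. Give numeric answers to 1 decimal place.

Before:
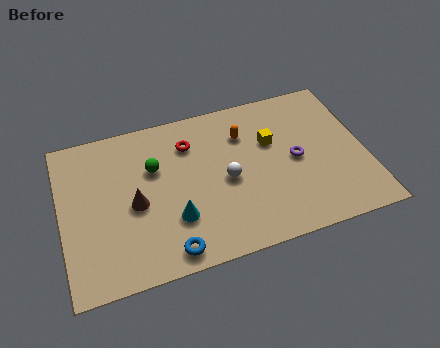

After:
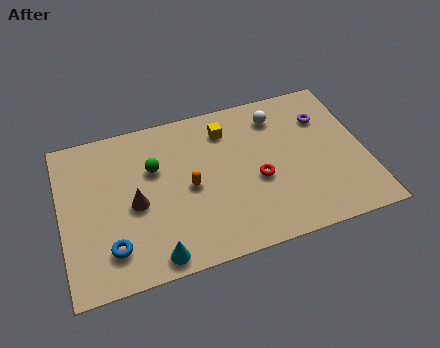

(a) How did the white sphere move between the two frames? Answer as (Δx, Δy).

(2.6, 2.9)

The white sphere was at about (7.5, 4.0) and moved to about (10.1, 6.9).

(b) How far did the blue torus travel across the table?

2.7

From (4.6, 1.0) to (2.1, 1.9), the blue torus covered √(2.5² + 0.9²) ≈ 2.7 units.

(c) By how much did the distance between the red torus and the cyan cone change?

+1.6

They were about 4.0 units apart before and 5.6 after — 1.6 units further apart.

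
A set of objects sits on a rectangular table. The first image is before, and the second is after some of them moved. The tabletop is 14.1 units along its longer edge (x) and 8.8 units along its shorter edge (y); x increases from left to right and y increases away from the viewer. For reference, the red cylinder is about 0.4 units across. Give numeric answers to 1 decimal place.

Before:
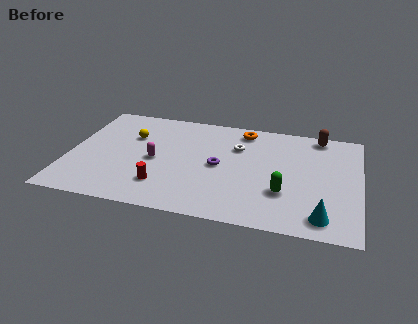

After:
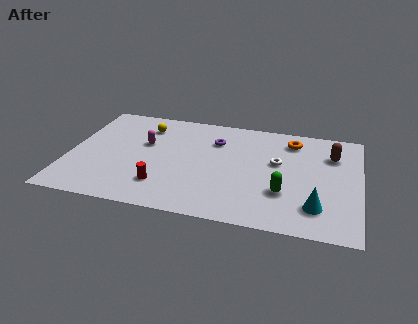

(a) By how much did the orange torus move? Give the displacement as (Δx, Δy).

(2.4, -0.4)

The orange torus started near (8.3, 7.6) and ended near (10.7, 7.2).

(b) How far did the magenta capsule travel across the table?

1.4

From (4.2, 4.1) to (3.6, 5.4), the magenta capsule covered √(0.6² + 1.3²) ≈ 1.4 units.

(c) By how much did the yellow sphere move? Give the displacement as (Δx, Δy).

(0.6, 1.0)

From the two frames, the yellow sphere sits at roughly (2.9, 5.9) before and (3.5, 6.9) after.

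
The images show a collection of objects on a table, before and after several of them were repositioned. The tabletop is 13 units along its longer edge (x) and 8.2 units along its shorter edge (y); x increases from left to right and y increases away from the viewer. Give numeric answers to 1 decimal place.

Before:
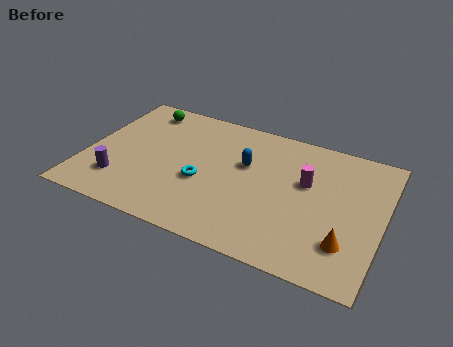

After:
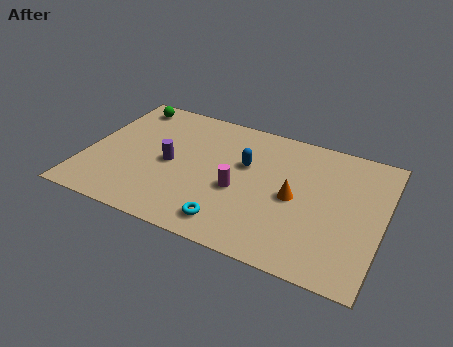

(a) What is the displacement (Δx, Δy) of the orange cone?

(-2.4, 1.8)

The orange cone started near (11.6, 2.1) and ended near (9.2, 3.9).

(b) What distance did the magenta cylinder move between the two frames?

3.2

The magenta cylinder was near (9.6, 5.0) before and (6.8, 3.4) after, so it travelled √(2.8² + 1.6²) ≈ 3.2 units.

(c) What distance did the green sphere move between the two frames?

0.7

The green sphere was near (2.0, 7.0) before and (1.3, 7.1) after, so it travelled √(0.7² + 0.1²) ≈ 0.7 units.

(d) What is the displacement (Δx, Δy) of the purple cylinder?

(2.0, 1.9)

The purple cylinder was at about (1.7, 2.0) and moved to about (3.7, 3.9).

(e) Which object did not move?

the blue capsule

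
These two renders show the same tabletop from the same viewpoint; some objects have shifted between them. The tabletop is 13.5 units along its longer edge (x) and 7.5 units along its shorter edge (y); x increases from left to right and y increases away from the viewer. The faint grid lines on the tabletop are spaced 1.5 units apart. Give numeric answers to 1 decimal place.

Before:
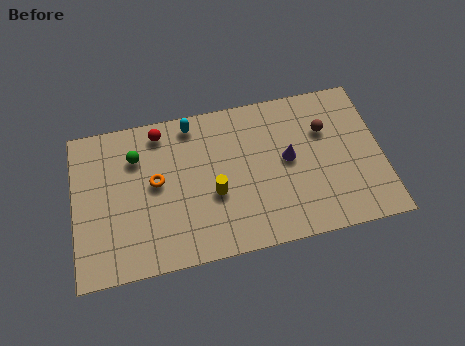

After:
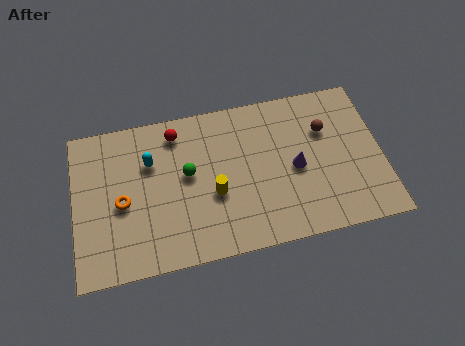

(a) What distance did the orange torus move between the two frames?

1.7

The orange torus was near (3.6, 4.1) before and (2.1, 3.4) after, so it travelled √(1.5² + 0.7²) ≈ 1.7 units.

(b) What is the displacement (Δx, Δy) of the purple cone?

(0.3, -0.5)

The purple cone started near (9.4, 4.0) and ended near (9.7, 3.5).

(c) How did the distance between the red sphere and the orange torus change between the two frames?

+1.4

Before: roughly 2.4 units apart; after: 3.8. That's 1.4 units further apart.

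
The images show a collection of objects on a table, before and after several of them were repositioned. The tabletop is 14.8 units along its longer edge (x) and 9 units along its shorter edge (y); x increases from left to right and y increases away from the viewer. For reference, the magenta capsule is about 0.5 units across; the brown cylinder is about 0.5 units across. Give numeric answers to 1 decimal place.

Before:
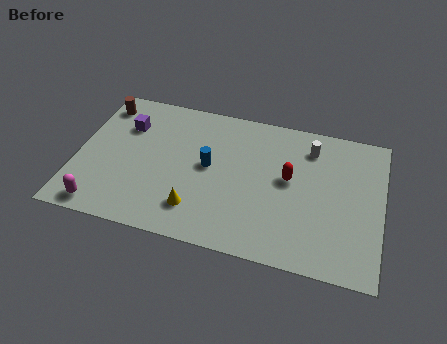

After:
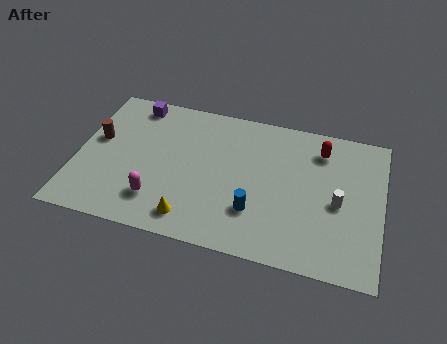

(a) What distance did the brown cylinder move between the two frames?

2.3

From (0.9, 7.5) to (0.9, 5.2), the brown cylinder covered √(0.0² + 2.3²) ≈ 2.3 units.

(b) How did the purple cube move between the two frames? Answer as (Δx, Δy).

(0.3, 1.5)

The purple cube was at about (2.2, 6.4) and moved to about (2.5, 7.9).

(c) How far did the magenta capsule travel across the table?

2.8

The magenta capsule moved from about (1.5, 1.0) to (4.1, 2.1), a distance of √(2.6² + 1.1²) ≈ 2.8.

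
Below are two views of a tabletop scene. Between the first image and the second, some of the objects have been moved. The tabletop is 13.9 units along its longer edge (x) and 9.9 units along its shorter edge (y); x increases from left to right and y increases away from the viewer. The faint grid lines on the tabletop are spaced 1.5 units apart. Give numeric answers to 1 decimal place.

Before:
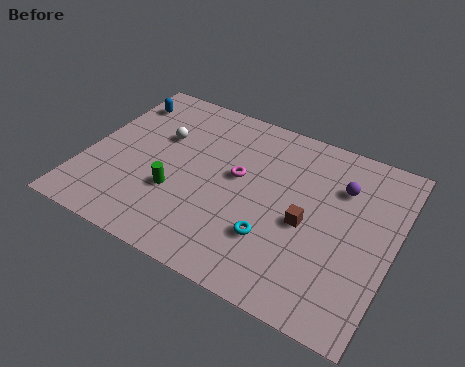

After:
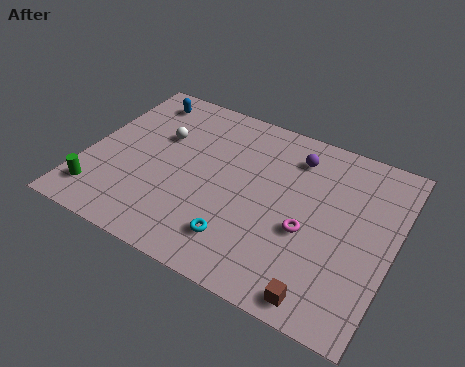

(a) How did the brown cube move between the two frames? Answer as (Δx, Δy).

(1.2, -3.4)

The brown cube started near (10.1, 4.4) and ended near (11.3, 1.0).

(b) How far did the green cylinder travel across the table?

3.7

The green cylinder moved from about (4.3, 3.4) to (1.0, 1.8), a distance of √(3.3² + 1.6²) ≈ 3.7.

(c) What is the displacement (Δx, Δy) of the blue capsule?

(0.8, 0.5)

From the two frames, the blue capsule sits at roughly (1.0, 7.9) before and (1.8, 8.4) after.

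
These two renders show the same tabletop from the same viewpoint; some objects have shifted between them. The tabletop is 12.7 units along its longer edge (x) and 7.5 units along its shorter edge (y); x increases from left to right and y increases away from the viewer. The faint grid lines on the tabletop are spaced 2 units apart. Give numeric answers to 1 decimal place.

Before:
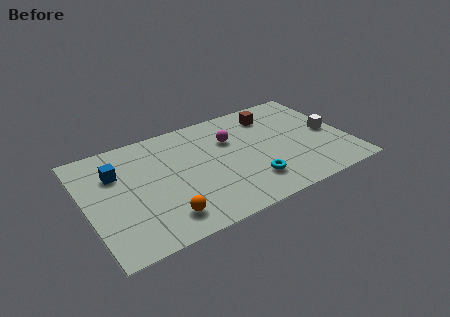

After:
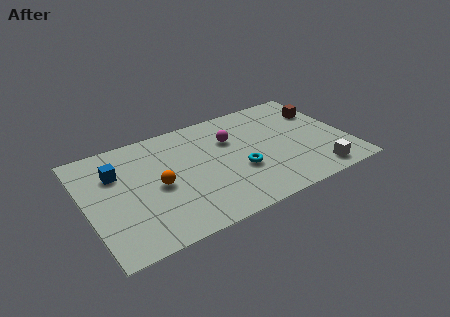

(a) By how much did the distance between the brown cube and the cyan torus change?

+0.6

They were about 4.5 units apart before and 5.1 after — 0.6 units further apart.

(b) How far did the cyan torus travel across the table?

1.1

From (7.7, 1.8) to (7.3, 2.8), the cyan torus covered √(0.4² + 1.0²) ≈ 1.1 units.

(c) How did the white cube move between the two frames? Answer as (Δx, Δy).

(-1.1, -2.6)

The white cube started near (11.9, 3.6) and ended near (10.8, 1.0).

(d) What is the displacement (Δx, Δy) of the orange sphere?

(0.0, 2.1)

From the two frames, the orange sphere sits at roughly (3.4, 1.4) before and (3.4, 3.5) after.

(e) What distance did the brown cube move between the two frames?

2.5

From (9.4, 6.0) to (11.8, 5.3), the brown cube covered √(2.4² + 0.7²) ≈ 2.5 units.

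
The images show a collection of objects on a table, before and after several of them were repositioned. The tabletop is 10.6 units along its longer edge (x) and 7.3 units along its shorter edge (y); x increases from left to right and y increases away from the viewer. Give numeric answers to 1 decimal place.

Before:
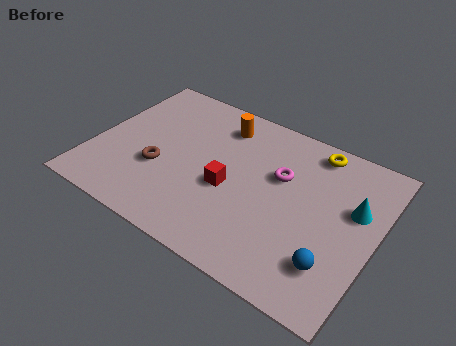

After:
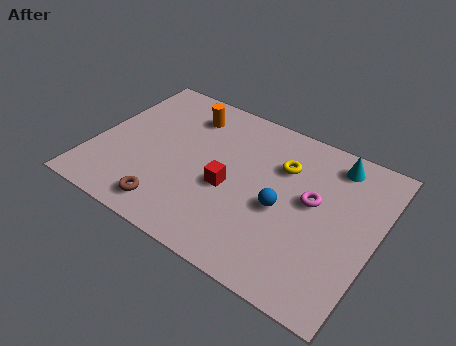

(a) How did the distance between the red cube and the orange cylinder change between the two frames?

+0.5

Before: roughly 2.9 units apart; after: 3.4. That's 0.5 units further apart.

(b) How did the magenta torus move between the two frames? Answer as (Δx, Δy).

(1.3, -0.5)

The magenta torus was at about (6.9, 4.6) and moved to about (8.2, 4.1).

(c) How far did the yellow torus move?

1.6

The yellow torus moved from about (7.9, 6.4) to (6.9, 5.1), a distance of √(1.0² + 1.3²) ≈ 1.6.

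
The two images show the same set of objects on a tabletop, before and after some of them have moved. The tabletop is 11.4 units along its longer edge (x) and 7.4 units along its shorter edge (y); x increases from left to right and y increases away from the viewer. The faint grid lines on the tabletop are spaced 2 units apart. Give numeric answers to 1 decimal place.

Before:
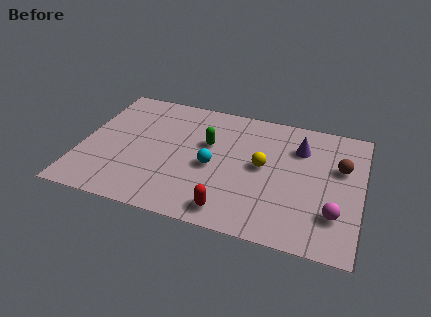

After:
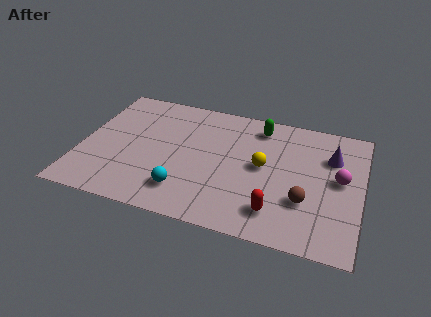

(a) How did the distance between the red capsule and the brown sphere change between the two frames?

-4.2

Before: roughly 5.6 units apart; after: 1.4. That's 4.2 units closer together.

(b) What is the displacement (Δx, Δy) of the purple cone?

(1.3, -0.2)

From the two frames, the purple cone sits at roughly (8.8, 5.4) before and (10.1, 5.2) after.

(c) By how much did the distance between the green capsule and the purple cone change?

-0.6

Before: roughly 3.8 units apart; after: 3.2. That's 0.6 units closer together.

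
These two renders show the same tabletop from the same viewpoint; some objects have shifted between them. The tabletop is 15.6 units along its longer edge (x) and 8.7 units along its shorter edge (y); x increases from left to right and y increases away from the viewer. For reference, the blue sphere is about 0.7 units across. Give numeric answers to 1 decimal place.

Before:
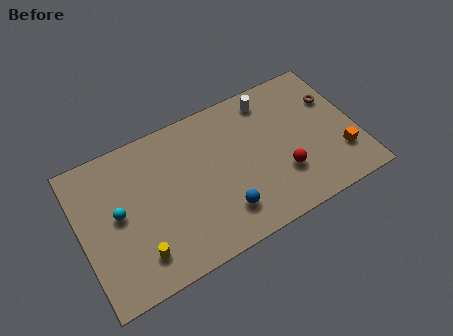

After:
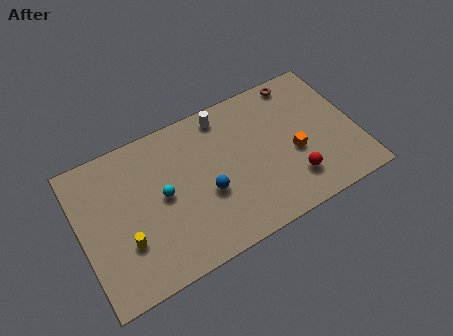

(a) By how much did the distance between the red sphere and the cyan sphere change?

-1.8

Before: roughly 9.3 units apart; after: 7.5. That's 1.8 units closer together.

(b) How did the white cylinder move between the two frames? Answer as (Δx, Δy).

(-2.6, 0.2)

From the two frames, the white cylinder sits at roughly (11.1, 7.4) before and (8.5, 7.6) after.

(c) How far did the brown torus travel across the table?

2.5

The brown torus was near (14.6, 5.9) before and (12.9, 7.8) after, so it travelled √(1.7² + 1.9²) ≈ 2.5 units.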